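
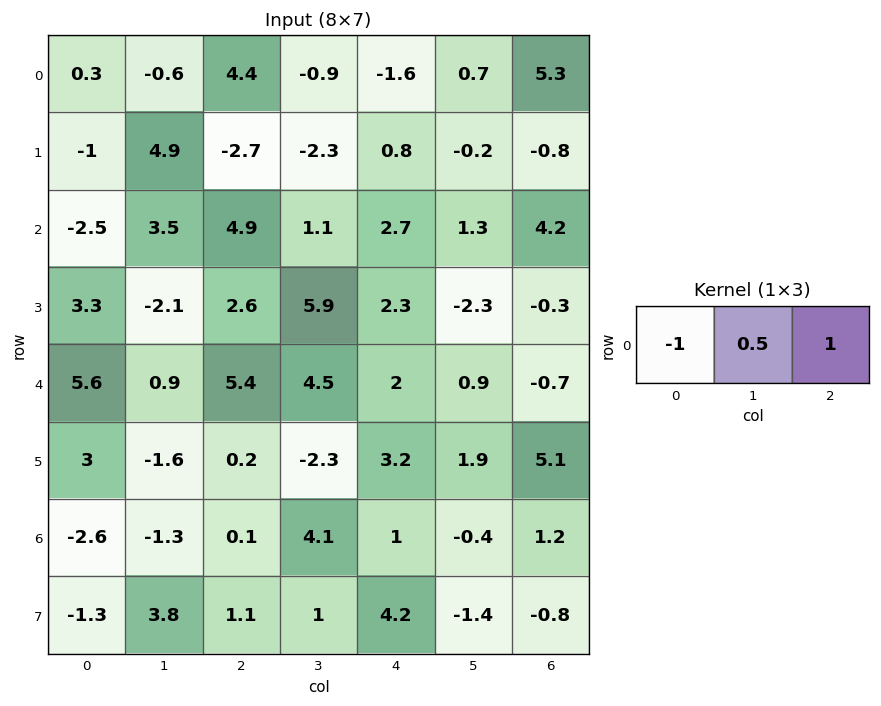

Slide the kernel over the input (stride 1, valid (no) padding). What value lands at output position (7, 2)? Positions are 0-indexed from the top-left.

3.6

The receptive field on the input at this output position is [1.1 1 4.2]. Elementwise product with the kernel and sum: 1.1·-1 + 1·0.5 + 4.2·1.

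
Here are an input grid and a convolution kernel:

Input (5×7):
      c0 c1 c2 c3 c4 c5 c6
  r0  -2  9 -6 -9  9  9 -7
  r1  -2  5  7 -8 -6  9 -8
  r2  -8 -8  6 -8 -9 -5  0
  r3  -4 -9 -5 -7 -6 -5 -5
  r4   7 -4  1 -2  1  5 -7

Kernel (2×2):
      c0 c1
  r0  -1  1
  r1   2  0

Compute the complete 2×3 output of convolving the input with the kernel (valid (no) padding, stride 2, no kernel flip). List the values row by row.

Output[0,0]: The receptive field on the input at this output position is [-2 9 / -2 5]. Elementwise product with the kernel and sum: -2·-1 + 9·1 + -2·2.

7 11 -12
-8 -24 -8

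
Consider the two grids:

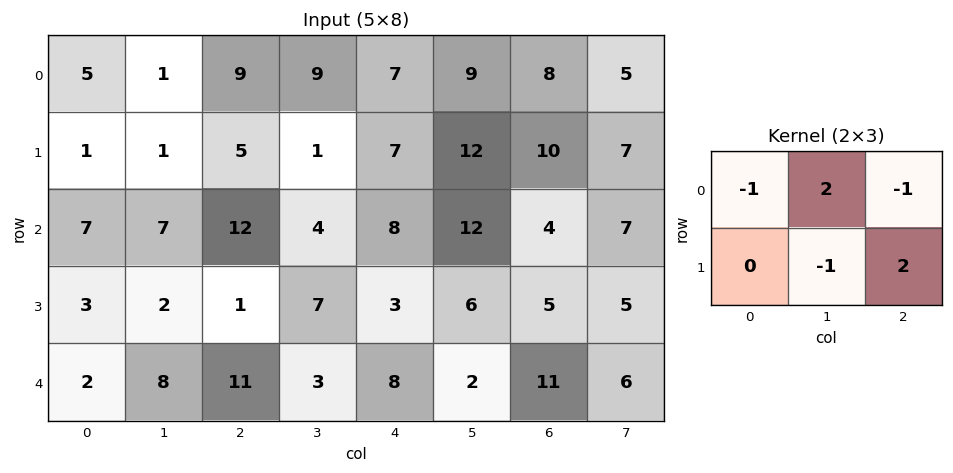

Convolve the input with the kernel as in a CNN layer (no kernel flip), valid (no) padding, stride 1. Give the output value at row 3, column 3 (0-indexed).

The receptive field on the input at this output position is [7 3 6 / 3 8 2]. Elementwise product with the kernel and sum: 7·-1 + 3·2 + 6·-1 + 8·-1 + 2·2.

-11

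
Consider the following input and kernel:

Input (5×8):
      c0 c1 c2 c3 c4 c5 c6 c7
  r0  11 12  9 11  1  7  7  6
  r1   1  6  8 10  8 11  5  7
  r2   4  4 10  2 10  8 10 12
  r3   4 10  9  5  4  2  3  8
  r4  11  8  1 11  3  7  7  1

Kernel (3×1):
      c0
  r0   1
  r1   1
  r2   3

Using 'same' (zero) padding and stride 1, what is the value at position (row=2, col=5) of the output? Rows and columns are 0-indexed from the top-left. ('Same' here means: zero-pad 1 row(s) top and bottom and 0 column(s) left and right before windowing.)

The receptive field on the zero-padded input at this output position is [11 / 8 / 2]. Elementwise product with the kernel and sum: 11·1 + 8·1 + 2·3.

25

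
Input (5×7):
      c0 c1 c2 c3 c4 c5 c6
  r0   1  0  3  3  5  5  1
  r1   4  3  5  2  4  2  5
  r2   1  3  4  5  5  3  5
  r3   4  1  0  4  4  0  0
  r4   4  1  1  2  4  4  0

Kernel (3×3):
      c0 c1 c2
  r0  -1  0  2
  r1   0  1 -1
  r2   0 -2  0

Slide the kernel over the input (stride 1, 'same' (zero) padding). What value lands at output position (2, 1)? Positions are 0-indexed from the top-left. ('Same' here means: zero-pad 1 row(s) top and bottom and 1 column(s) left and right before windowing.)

The receptive field on the zero-padded input at this output position is [4 3 5 / 1 3 4 / 4 1 0]. Elementwise product with the kernel and sum: 4·-1 + 5·2 + 3·1 + 4·-1 + 1·-2.

3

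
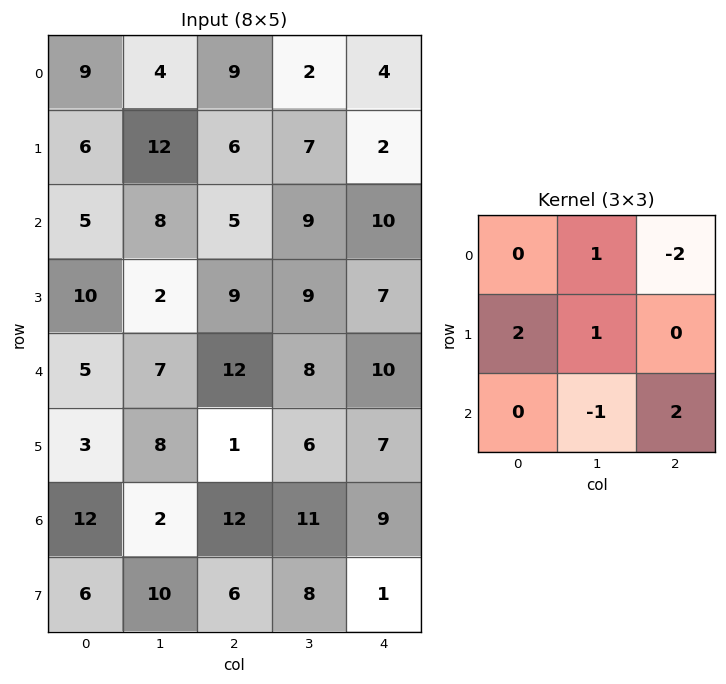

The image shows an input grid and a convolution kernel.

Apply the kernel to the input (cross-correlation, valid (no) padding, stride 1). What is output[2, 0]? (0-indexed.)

The receptive field on the input at this output position is [5 8 5 / 10 2 9 / 5 7 12]. Elementwise product with the kernel and sum: 8·1 + 5·-2 + 10·2 + 2·1 + 7·-1 + 12·2.

37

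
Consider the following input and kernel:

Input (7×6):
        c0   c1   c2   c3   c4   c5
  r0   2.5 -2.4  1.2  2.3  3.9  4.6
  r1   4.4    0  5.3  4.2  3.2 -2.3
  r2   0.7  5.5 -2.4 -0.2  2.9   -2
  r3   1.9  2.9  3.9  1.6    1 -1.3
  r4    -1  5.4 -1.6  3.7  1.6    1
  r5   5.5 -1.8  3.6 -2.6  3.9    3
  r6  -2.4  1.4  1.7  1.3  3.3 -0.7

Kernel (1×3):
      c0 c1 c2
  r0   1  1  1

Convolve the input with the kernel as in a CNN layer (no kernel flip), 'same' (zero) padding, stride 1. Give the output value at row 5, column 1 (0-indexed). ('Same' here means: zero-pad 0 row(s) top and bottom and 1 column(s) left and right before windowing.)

The receptive field on the zero-padded input at this output position is [5.5 -1.8 3.6]. Elementwise product with the kernel and sum: 5.5·1 + -1.8·1 + 3.6·1.

7.3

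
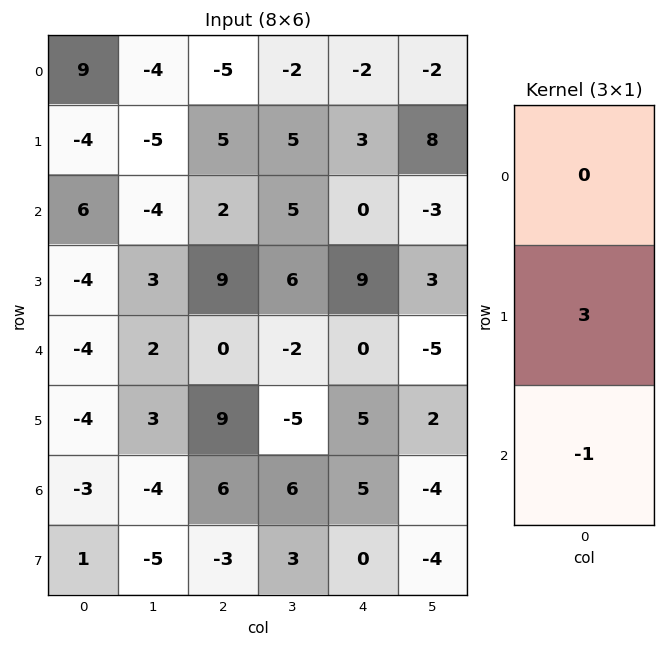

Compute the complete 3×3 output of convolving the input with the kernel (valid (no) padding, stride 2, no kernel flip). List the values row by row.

Output[0,0]: The receptive field on the input at this output position is [9 / -4 / 6]. Elementwise product with the kernel and sum: -4·3 + 6·-1.
Output[0,1]: The receptive field on the input at this output position is [-5 / 5 / 2]. Elementwise product with the kernel and sum: 5·3 + 2·-1.

-18 13 9
-8 27 27
-9 21 10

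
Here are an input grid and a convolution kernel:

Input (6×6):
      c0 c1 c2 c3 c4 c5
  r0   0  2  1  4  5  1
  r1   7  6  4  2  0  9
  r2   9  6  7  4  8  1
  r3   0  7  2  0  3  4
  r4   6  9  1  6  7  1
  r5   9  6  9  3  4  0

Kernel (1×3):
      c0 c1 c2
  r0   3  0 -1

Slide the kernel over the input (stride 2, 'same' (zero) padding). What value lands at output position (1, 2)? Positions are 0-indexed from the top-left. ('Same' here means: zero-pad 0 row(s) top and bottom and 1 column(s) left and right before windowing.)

The receptive field on the zero-padded input at this output position is [4 8 1]. Elementwise product with the kernel and sum: 4·3 + 1·-1.

11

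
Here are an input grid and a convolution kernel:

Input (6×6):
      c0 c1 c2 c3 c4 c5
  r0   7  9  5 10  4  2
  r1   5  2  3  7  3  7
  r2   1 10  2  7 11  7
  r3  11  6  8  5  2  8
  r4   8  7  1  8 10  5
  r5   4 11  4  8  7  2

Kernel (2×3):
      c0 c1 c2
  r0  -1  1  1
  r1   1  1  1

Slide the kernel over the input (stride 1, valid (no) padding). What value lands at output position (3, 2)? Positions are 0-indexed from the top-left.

The receptive field on the input at this output position is [8 5 2 / 1 8 10]. Elementwise product with the kernel and sum: 8·-1 + 5·1 + 2·1 + 1·1 + 8·1 + 10·1.

18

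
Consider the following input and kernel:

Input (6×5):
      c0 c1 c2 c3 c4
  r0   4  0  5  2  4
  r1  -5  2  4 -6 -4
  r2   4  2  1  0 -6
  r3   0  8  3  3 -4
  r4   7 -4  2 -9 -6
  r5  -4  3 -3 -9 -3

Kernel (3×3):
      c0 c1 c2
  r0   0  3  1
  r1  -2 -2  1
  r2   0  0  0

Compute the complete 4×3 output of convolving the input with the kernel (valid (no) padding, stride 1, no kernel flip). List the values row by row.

15 -1 10
-1 0 -30
-6 -16 -22
23 7 13

Output[0,0]: The receptive field on the input at this output position is [4 0 5 / -5 2 4 / 4 2 1]. Elementwise product with the kernel and sum: 0·3 + 5·1 + -5·-2 + 2·-2 + 4·1.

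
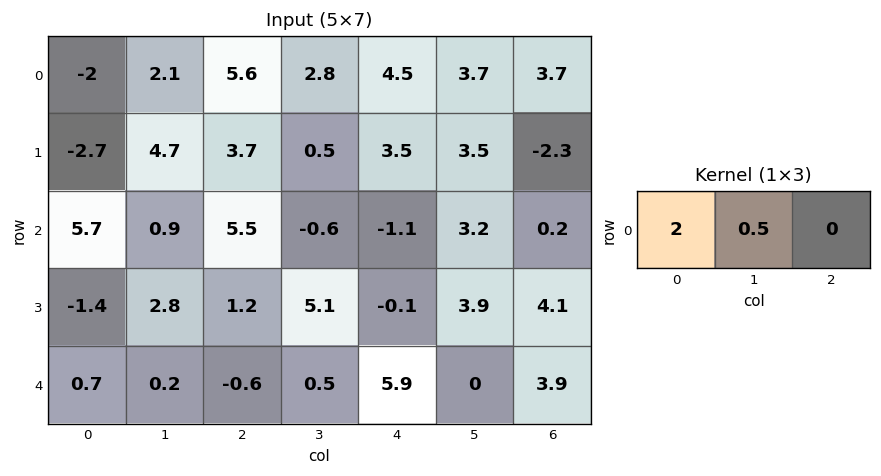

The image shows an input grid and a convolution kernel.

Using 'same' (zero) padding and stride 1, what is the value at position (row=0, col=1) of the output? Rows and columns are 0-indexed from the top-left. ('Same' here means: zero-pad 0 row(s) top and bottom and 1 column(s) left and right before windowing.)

The receptive field on the zero-padded input at this output position is [-2 2.1 5.6]. Elementwise product with the kernel and sum: -2·2 + 2.1·0.5.

-2.95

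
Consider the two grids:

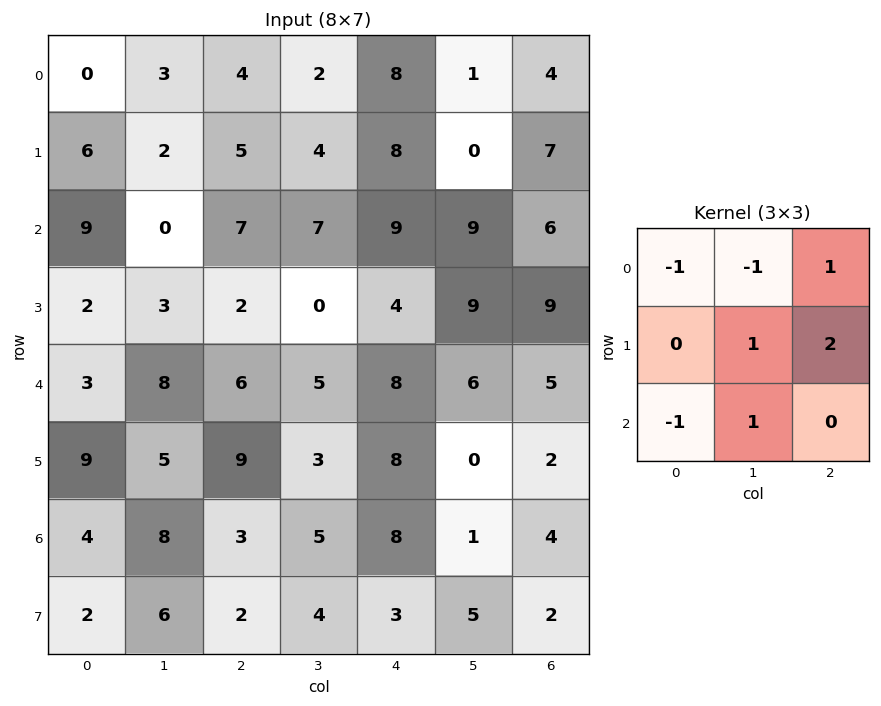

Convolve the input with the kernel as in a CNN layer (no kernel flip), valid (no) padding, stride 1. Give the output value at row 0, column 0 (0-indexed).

4

The receptive field on the input at this output position is [0 3 4 / 6 2 5 / 9 0 7]. Elementwise product with the kernel and sum: 0·-1 + 3·-1 + 4·1 + 2·1 + 5·2 + 9·-1 + 0·1.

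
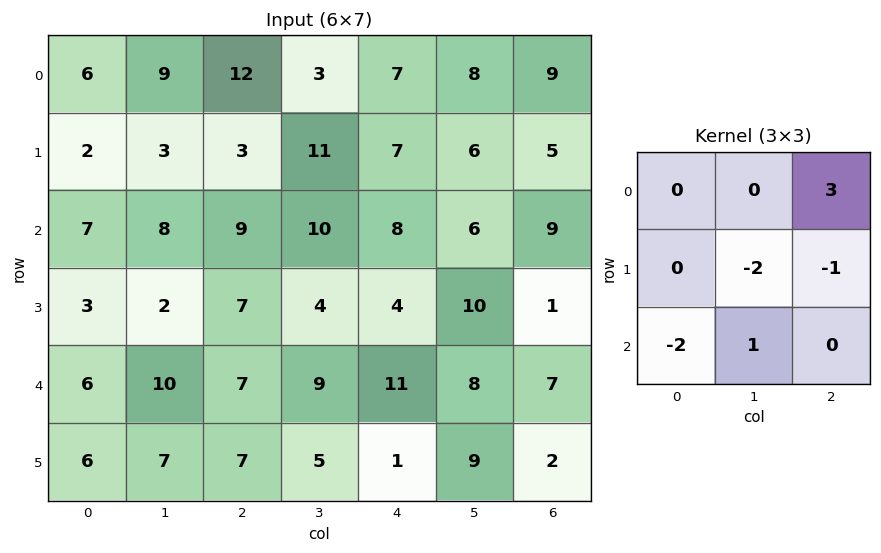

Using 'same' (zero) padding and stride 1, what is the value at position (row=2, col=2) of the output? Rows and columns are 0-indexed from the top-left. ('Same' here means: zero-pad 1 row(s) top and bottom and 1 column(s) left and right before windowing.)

The receptive field on the zero-padded input at this output position is [3 3 11 / 8 9 10 / 2 7 4]. Elementwise product with the kernel and sum: 11·3 + 9·-2 + 10·-1 + 2·-2 + 7·1.

8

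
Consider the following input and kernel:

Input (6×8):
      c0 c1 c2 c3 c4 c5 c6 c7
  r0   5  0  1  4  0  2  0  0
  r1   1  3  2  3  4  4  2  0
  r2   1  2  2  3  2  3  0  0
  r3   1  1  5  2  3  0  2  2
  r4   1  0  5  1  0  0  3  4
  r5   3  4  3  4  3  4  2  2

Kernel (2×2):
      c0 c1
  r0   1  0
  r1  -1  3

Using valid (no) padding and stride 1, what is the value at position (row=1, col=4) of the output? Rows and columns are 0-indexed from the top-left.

The receptive field on the input at this output position is [4 4 / 2 3]. Elementwise product with the kernel and sum: 4·1 + 2·-1 + 3·3.

11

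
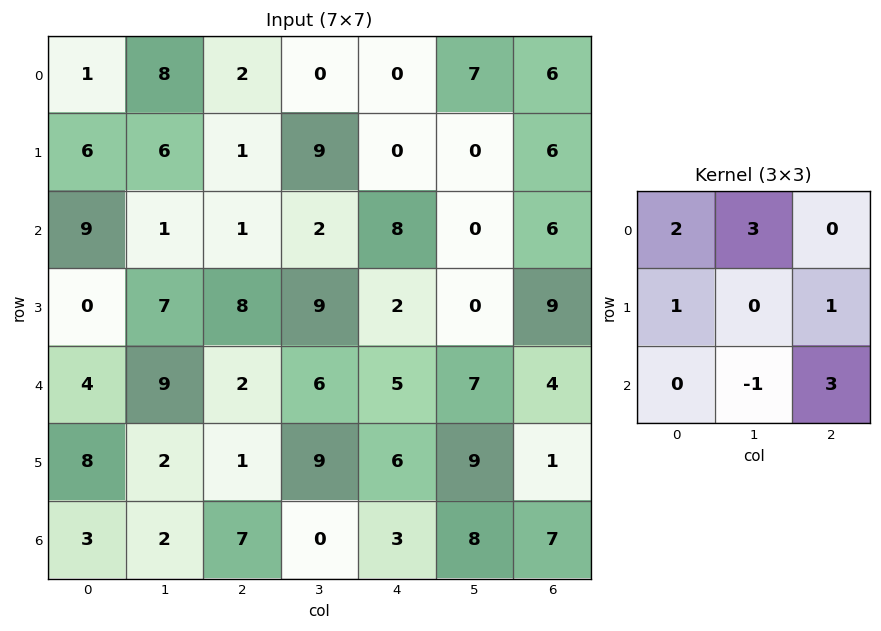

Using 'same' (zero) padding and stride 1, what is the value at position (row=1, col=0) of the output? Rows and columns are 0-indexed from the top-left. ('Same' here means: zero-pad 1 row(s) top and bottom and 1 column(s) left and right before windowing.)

3

The receptive field on the zero-padded input at this output position is [0 1 8 / 0 6 6 / 0 9 1]. Elementwise product with the kernel and sum: 0·2 + 1·3 + 0·1 + 6·1 + 9·-1 + 1·3.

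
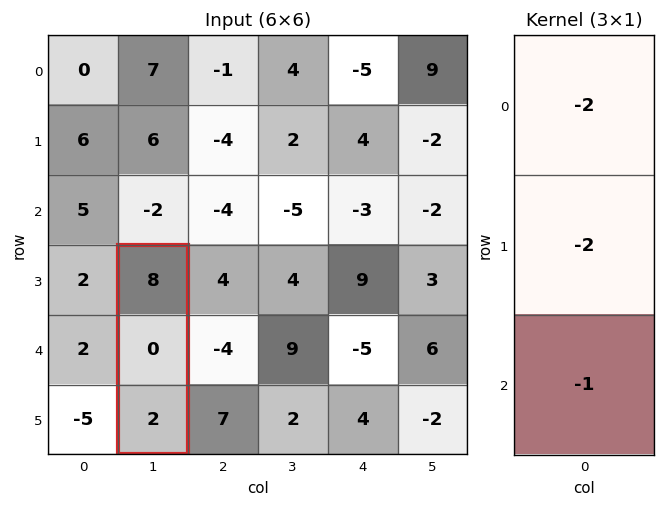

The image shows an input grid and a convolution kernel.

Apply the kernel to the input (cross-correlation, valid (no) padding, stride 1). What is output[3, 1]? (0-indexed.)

The receptive field on the input at this output position is [8 / 0 / 2]. Elementwise product with the kernel and sum: 8·-2 + 0·-2 + 2·-1.

-18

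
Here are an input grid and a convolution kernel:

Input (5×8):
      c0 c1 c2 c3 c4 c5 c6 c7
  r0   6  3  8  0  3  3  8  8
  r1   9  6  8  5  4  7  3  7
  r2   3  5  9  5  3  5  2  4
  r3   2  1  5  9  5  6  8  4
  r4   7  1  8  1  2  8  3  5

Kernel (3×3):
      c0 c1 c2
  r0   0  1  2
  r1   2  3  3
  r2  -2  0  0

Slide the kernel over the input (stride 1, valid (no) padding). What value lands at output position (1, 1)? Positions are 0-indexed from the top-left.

The receptive field on the input at this output position is [6 8 5 / 5 9 5 / 1 5 9]. Elementwise product with the kernel and sum: 8·1 + 5·2 + 5·2 + 9·3 + 5·3 + 1·-2.

68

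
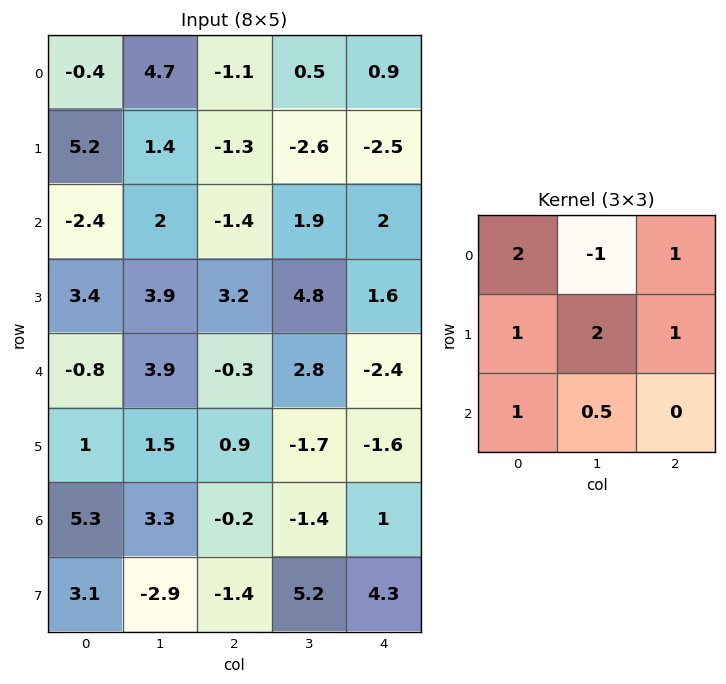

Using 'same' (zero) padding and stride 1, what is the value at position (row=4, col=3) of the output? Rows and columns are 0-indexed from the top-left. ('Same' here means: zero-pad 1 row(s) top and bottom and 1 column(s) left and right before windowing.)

6.15

The receptive field on the zero-padded input at this output position is [3.2 4.8 1.6 / -0.3 2.8 -2.4 / 0.9 -1.7 -1.6]. Elementwise product with the kernel and sum: 3.2·2 + 4.8·-1 + 1.6·1 + -0.3·1 + 2.8·2 + -2.4·1 + 0.9·1 + -1.7·0.5.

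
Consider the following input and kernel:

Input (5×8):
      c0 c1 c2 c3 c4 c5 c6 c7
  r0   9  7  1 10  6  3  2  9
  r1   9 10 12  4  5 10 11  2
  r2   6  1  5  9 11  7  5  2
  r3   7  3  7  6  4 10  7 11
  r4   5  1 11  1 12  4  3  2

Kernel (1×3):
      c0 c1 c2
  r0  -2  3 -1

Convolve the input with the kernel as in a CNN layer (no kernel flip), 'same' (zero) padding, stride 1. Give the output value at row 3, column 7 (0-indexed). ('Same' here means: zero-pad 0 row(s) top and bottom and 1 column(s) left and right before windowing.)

19

The receptive field on the zero-padded input at this output position is [7 11 0]. Elementwise product with the kernel and sum: 7·-2 + 11·3 + 0·-1.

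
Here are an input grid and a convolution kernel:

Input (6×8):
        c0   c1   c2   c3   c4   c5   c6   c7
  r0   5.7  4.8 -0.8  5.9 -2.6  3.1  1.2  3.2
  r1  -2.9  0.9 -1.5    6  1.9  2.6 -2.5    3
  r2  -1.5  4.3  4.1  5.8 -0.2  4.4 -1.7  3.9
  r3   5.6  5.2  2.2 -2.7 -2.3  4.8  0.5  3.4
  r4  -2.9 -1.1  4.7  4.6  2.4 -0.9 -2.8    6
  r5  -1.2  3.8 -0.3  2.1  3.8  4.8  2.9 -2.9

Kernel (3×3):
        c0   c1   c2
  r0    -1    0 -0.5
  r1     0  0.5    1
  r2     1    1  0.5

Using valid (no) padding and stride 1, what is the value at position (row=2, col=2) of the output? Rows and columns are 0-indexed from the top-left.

The receptive field on the input at this output position is [4.1 5.8 -0.2 / 2.2 -2.7 -2.3 / 4.7 4.6 2.4]. Elementwise product with the kernel and sum: 4.1·-1 + -0.2·-0.5 + -2.7·0.5 + -2.3·1 + 4.7·1 + 4.6·1 + 2.4·0.5.

2.85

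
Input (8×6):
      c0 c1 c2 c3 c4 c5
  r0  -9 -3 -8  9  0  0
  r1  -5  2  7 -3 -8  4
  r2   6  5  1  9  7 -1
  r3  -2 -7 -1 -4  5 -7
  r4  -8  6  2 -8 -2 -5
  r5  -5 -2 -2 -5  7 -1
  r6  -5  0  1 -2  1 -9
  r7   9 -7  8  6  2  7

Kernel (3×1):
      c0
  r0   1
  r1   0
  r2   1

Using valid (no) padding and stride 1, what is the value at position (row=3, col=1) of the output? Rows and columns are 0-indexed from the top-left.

The receptive field on the input at this output position is [-7 / 6 / -2]. Elementwise product with the kernel and sum: -7·1 + -2·1.

-9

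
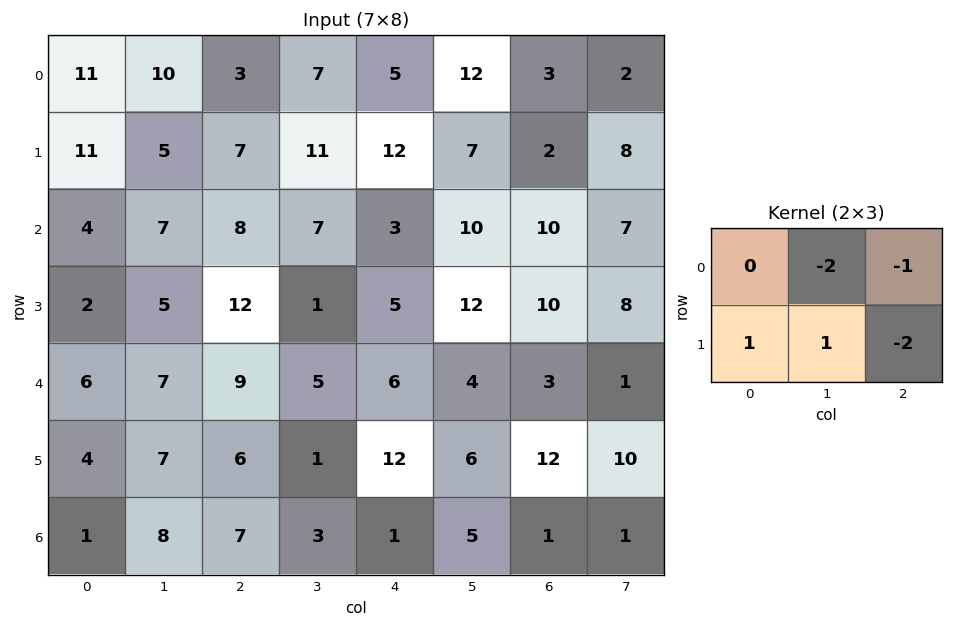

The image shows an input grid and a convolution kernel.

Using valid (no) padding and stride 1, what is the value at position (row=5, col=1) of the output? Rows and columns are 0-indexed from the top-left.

The receptive field on the input at this output position is [7 6 1 / 8 7 3]. Elementwise product with the kernel and sum: 6·-2 + 1·-1 + 8·1 + 7·1 + 3·-2.

-4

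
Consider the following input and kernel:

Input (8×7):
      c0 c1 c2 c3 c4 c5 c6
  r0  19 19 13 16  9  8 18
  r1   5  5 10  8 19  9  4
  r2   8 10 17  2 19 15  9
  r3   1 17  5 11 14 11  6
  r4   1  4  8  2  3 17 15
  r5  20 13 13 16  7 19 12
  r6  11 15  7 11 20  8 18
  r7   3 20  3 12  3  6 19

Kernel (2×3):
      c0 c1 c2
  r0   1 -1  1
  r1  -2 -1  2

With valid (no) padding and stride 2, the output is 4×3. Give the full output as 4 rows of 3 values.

18 16 -20
6 41 -14
-22 -19 -8
-17 4 56

Output[0,0]: The receptive field on the input at this output position is [19 19 13 / 5 5 10]. Elementwise product with the kernel and sum: 19·1 + 19·-1 + 13·1 + 5·-2 + 5·-1 + 10·2.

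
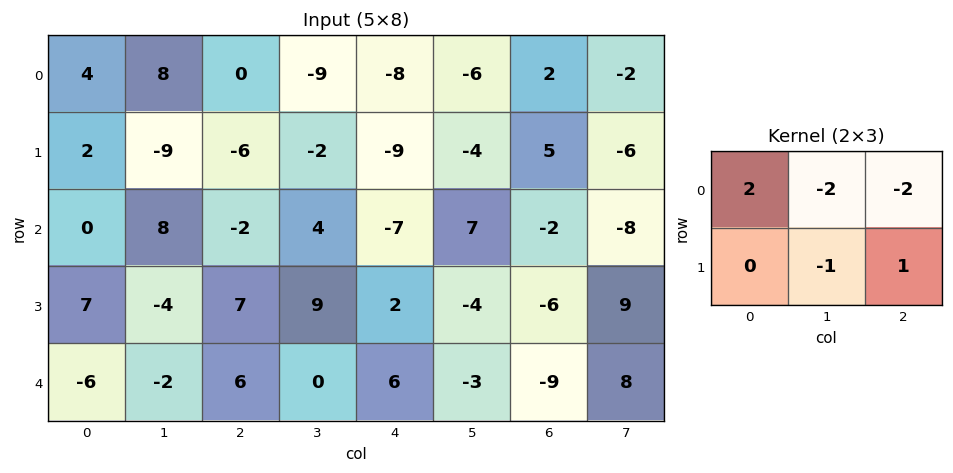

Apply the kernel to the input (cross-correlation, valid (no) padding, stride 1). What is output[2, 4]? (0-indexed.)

The receptive field on the input at this output position is [-7 7 -2 / 2 -4 -6]. Elementwise product with the kernel and sum: -7·2 + 7·-2 + -2·-2 + -4·-1 + -6·1.

-26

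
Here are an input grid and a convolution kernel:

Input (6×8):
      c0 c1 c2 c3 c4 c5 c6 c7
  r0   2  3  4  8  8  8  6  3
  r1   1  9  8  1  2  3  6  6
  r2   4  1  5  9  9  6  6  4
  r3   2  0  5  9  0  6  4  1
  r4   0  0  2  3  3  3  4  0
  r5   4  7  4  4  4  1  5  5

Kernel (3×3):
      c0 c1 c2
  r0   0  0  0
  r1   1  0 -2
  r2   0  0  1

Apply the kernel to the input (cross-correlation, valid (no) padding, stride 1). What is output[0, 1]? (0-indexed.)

16

The receptive field on the input at this output position is [3 4 8 / 9 8 1 / 1 5 9]. Elementwise product with the kernel and sum: 9·1 + 1·-2 + 9·1.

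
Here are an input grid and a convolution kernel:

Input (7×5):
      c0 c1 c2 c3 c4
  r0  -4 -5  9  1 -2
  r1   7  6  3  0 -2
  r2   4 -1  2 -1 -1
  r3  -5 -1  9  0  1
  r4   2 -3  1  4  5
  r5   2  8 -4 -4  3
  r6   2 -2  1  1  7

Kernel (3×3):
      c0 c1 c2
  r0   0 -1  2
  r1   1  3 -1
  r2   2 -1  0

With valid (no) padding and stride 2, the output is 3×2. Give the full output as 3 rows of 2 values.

54 5
-5 5
41 -12

Output[0,0]: The receptive field on the input at this output position is [-4 -5 9 / 7 6 3 / 4 -1 2]. Elementwise product with the kernel and sum: -5·-1 + 9·2 + 7·1 + 6·3 + 3·-1 + 4·2 + -1·-1.
Output[0,1]: The receptive field on the input at this output position is [9 1 -2 / 3 0 -2 / 2 -1 -1]. Elementwise product with the kernel and sum: 1·-1 + -2·2 + 3·1 + 0·3 + -2·-1 + 2·2 + -1·-1.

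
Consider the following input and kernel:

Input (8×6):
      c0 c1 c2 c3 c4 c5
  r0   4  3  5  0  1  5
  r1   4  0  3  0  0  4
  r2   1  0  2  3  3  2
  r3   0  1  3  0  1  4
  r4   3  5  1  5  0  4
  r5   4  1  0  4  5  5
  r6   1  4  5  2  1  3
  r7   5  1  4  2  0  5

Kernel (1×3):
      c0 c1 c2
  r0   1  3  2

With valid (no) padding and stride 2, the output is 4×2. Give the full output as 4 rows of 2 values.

Output[0,0]: The receptive field on the input at this output position is [4 3 5]. Elementwise product with the kernel and sum: 4·1 + 3·3 + 5·2.

23 7
5 17
20 16
23 13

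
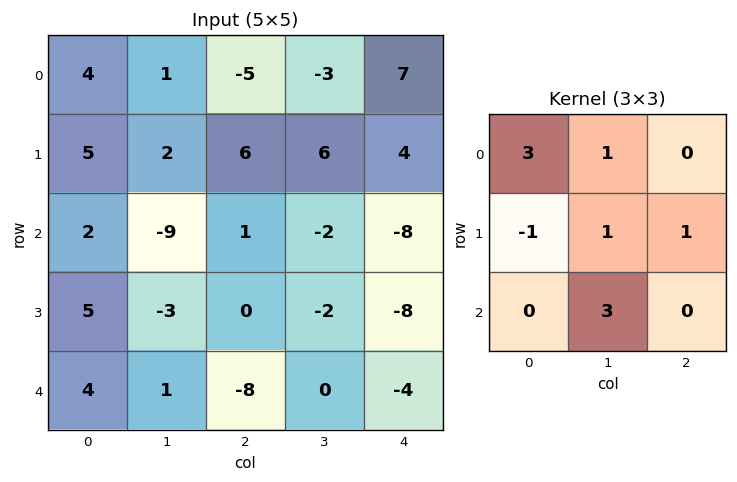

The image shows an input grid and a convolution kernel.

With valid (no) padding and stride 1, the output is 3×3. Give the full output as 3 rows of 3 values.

-11 11 -20
-2 20 7
-8 -49 -9

Output[0,0]: The receptive field on the input at this output position is [4 1 -5 / 5 2 6 / 2 -9 1]. Elementwise product with the kernel and sum: 4·3 + 1·1 + 5·-1 + 2·1 + 6·1 + -9·3.
Output[0,1]: The receptive field on the input at this output position is [1 -5 -3 / 2 6 6 / -9 1 -2]. Elementwise product with the kernel and sum: 1·3 + -5·1 + 2·-1 + 6·1 + 6·1 + 1·3.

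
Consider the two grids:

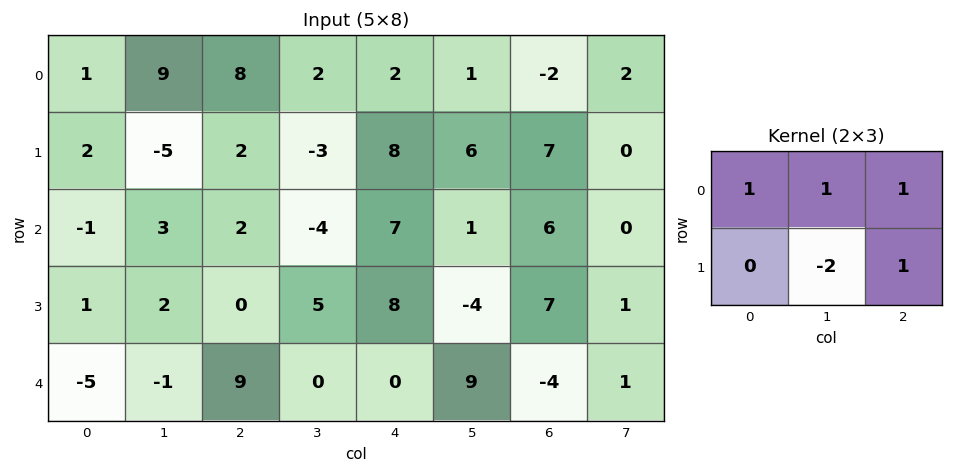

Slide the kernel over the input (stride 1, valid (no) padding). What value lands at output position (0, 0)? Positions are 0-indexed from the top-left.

30

The receptive field on the input at this output position is [1 9 8 / 2 -5 2]. Elementwise product with the kernel and sum: 1·1 + 9·1 + 8·1 + -5·-2 + 2·1.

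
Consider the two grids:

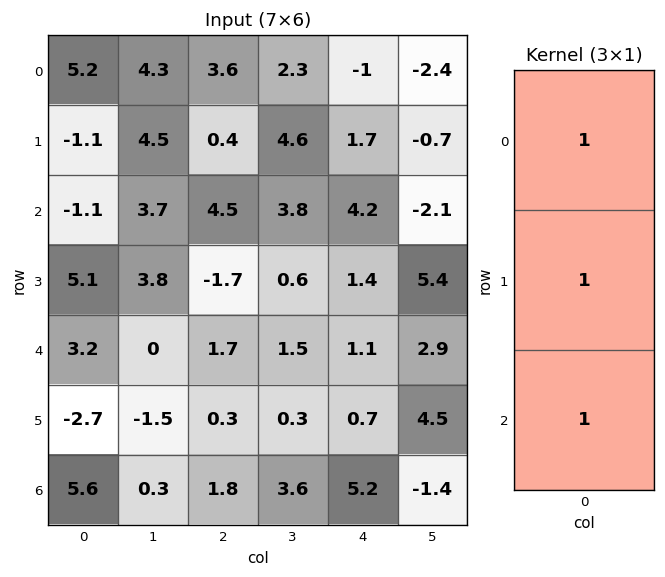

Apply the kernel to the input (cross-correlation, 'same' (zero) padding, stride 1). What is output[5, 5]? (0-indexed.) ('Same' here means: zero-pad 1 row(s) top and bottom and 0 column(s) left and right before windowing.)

6

The receptive field on the zero-padded input at this output position is [2.9 / 4.5 / -1.4]. Elementwise product with the kernel and sum: 2.9·1 + 4.5·1 + -1.4·1.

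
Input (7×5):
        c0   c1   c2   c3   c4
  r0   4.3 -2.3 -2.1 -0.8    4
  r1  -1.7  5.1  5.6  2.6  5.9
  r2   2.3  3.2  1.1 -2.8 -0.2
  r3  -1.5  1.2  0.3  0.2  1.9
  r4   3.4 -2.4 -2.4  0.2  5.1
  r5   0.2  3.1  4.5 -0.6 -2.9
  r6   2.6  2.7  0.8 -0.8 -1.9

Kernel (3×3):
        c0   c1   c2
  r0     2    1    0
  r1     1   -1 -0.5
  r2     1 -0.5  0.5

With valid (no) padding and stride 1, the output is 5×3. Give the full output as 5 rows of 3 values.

-2.05 -7.25 -2.55
-1.7 20.45 18.95
8.35 7.2 -1.4
6.1 3.15 -1
0.9 -6.4 2.2

Output[0,0]: The receptive field on the input at this output position is [4.3 -2.3 -2.1 / -1.7 5.1 5.6 / 2.3 3.2 1.1]. Elementwise product with the kernel and sum: 4.3·2 + -2.3·1 + -1.7·1 + 5.1·-1 + 5.6·-0.5 + 2.3·1 + 3.2·-0.5 + 1.1·0.5.
Output[0,1]: The receptive field on the input at this output position is [-2.3 -2.1 -0.8 / 5.1 5.6 2.6 / 3.2 1.1 -2.8]. Elementwise product with the kernel and sum: -2.3·2 + -2.1·1 + 5.1·1 + 5.6·-1 + 2.6·-0.5 + 3.2·1 + 1.1·-0.5 + -2.8·0.5.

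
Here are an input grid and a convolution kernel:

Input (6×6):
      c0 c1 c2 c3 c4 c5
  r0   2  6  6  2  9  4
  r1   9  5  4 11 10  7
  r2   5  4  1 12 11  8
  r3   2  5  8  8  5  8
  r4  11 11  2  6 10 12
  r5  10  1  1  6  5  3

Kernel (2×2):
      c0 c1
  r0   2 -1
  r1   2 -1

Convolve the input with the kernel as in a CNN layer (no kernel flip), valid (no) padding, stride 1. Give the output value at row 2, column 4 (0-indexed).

The receptive field on the input at this output position is [11 8 / 5 8]. Elementwise product with the kernel and sum: 11·2 + 8·-1 + 5·2 + 8·-1.

16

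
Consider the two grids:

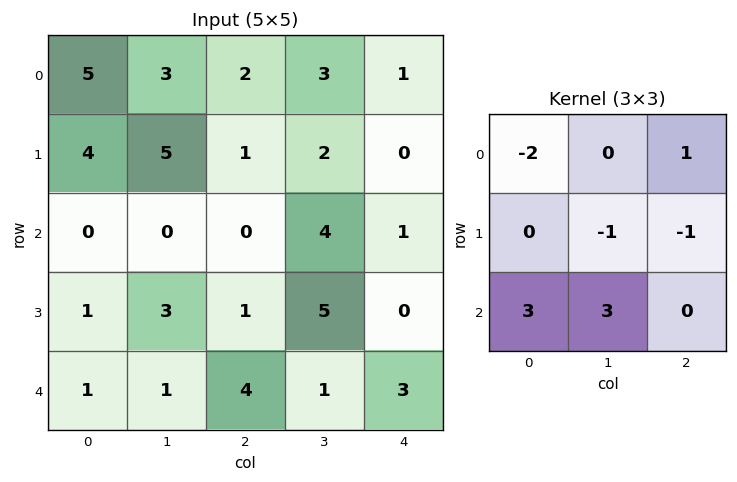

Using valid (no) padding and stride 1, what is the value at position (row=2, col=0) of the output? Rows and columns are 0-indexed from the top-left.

2

The receptive field on the input at this output position is [0 0 0 / 1 3 1 / 1 1 4]. Elementwise product with the kernel and sum: 0·-2 + 0·1 + 3·-1 + 1·-1 + 1·3 + 1·3.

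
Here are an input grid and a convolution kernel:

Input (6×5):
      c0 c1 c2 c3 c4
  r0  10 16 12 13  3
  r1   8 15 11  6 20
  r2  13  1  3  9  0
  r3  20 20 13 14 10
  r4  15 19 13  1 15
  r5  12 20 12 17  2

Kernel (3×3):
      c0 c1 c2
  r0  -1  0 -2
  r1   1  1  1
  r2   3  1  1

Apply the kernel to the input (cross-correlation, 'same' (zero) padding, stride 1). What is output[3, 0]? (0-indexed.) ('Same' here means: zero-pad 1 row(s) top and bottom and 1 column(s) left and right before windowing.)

The receptive field on the zero-padded input at this output position is [0 13 1 / 0 20 20 / 0 15 19]. Elementwise product with the kernel and sum: 0·-1 + 1·-2 + 0·1 + 20·1 + 20·1 + 0·3 + 15·1 + 19·1.

72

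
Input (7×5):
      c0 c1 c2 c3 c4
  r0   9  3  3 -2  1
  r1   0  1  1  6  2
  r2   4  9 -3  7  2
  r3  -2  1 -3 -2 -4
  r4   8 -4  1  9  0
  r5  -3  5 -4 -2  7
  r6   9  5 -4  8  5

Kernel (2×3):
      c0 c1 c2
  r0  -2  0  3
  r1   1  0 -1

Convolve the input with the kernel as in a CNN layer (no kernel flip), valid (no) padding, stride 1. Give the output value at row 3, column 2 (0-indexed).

The receptive field on the input at this output position is [-3 -2 -4 / 1 9 0]. Elementwise product with the kernel and sum: -3·-2 + -4·3 + 1·1 + 0·-1.

-5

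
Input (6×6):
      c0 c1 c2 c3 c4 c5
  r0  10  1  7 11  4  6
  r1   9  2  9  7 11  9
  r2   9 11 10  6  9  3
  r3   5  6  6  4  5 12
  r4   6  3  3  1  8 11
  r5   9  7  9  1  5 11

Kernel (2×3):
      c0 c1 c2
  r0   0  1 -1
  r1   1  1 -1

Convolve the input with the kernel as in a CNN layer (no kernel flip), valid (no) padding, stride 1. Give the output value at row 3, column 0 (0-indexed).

6

The receptive field on the input at this output position is [5 6 6 / 6 3 3]. Elementwise product with the kernel and sum: 6·1 + 6·-1 + 6·1 + 3·1 + 3·-1.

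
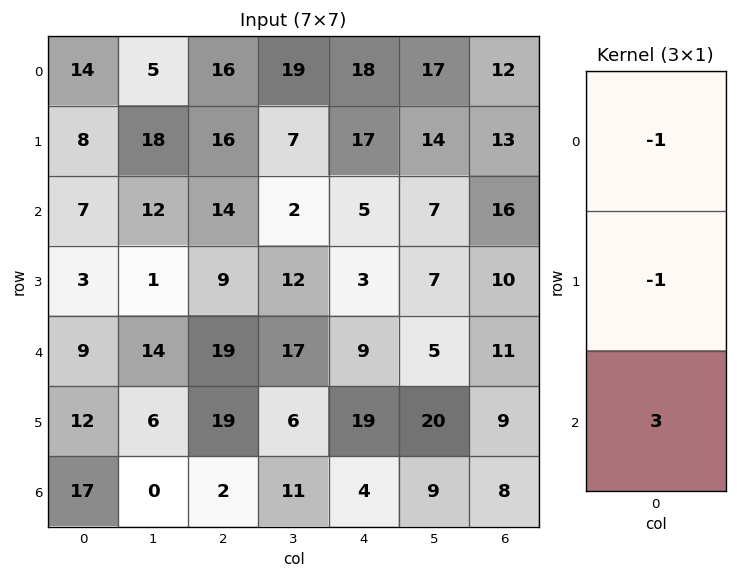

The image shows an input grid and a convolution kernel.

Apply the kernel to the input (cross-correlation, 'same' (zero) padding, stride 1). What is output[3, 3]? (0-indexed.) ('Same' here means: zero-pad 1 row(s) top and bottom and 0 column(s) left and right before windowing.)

The receptive field on the zero-padded input at this output position is [2 / 12 / 17]. Elementwise product with the kernel and sum: 2·-1 + 12·-1 + 17·3.

37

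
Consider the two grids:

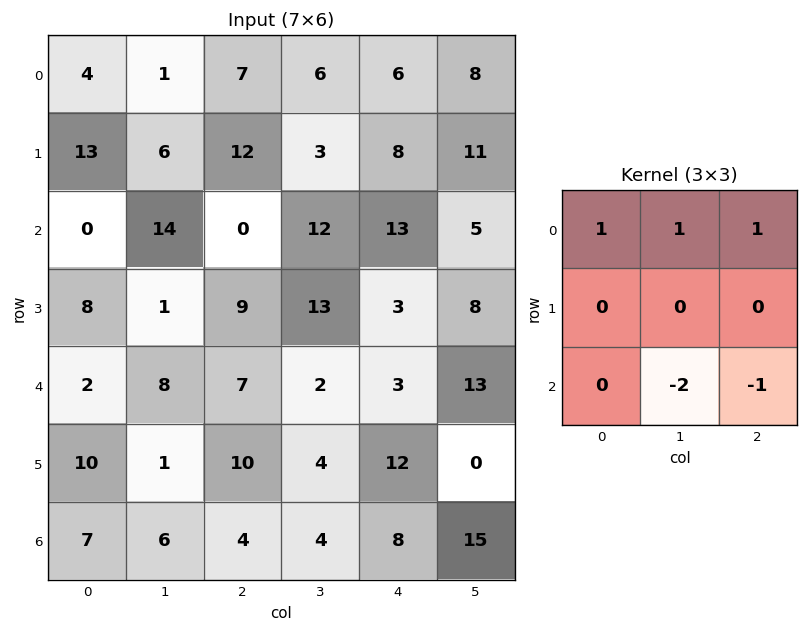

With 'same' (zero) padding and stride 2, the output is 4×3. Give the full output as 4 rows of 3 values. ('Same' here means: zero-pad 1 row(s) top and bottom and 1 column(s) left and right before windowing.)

Output[0,0]: The receptive field on the zero-padded input at this output position is [0 0 0 / 0 4 1 / 0 13 6]. Elementwise product with the kernel and sum: 0·1 + 0·1 + 0·1 + 13·-2 + 6·-1.

-32 -27 -27
2 -10 8
-12 -1 0
11 15 16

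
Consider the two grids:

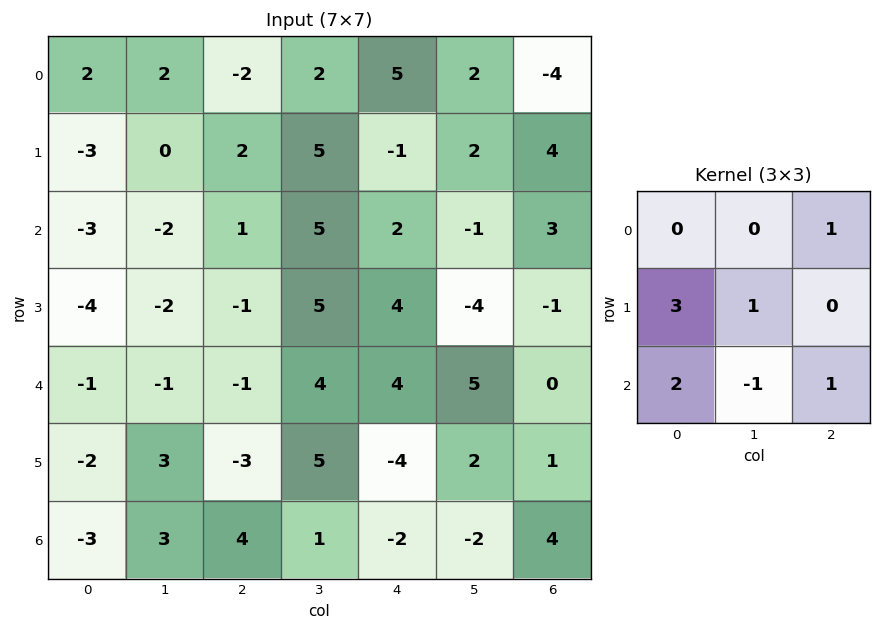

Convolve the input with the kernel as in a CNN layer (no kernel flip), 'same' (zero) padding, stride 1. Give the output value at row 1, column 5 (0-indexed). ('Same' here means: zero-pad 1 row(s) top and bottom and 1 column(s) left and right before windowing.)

3

The receptive field on the zero-padded input at this output position is [5 2 -4 / -1 2 4 / 2 -1 3]. Elementwise product with the kernel and sum: -4·1 + -1·3 + 2·1 + 2·2 + -1·-1 + 3·1.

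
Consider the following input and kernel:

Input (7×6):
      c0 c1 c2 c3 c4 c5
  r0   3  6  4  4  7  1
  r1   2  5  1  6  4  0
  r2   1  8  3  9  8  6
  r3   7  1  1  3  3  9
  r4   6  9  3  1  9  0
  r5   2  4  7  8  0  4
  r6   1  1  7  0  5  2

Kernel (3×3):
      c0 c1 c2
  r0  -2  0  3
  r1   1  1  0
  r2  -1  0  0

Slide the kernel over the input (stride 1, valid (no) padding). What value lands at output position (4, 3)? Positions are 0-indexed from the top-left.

The receptive field on the input at this output position is [1 9 0 / 8 0 4 / 0 5 2]. Elementwise product with the kernel and sum: 1·-2 + 0·3 + 8·1 + 0·1 + 0·-1.

6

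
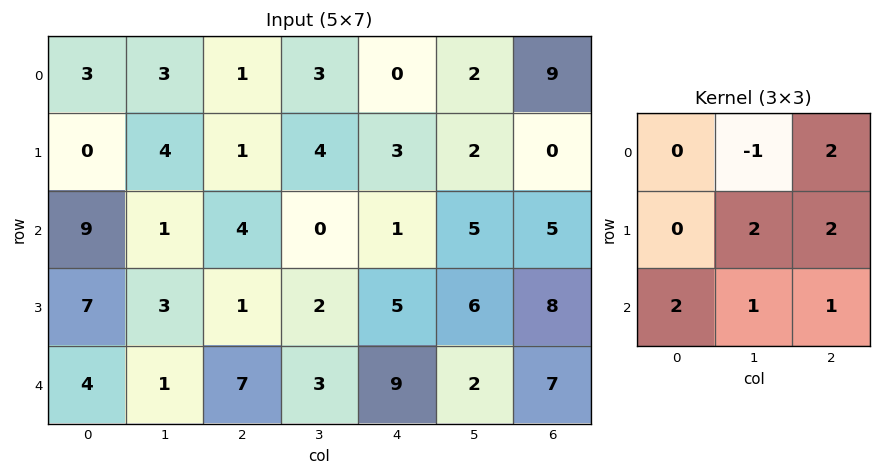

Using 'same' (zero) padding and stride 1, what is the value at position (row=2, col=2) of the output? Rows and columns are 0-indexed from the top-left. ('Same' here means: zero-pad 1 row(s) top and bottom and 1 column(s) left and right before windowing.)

24

The receptive field on the zero-padded input at this output position is [4 1 4 / 1 4 0 / 3 1 2]. Elementwise product with the kernel and sum: 1·-1 + 4·2 + 4·2 + 0·2 + 3·2 + 1·1 + 2·1.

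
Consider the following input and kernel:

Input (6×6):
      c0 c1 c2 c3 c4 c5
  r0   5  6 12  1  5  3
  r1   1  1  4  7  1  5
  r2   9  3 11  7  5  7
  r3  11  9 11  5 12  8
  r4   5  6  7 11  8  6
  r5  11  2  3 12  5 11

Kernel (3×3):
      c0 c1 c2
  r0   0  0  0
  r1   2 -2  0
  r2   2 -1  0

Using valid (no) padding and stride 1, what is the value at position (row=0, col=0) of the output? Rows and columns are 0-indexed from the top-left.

15

The receptive field on the input at this output position is [5 6 12 / 1 1 4 / 9 3 11]. Elementwise product with the kernel and sum: 1·2 + 1·-2 + 9·2 + 3·-1.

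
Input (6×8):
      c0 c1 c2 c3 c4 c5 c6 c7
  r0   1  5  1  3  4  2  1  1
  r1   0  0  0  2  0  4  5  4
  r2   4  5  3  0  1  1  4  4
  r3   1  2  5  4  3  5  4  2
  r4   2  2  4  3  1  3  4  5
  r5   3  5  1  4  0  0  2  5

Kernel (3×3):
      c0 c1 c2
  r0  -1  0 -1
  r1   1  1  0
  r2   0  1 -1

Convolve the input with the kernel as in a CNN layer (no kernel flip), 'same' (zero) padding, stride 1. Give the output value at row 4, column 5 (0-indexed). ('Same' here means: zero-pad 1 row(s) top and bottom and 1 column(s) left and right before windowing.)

The receptive field on the zero-padded input at this output position is [3 5 4 / 1 3 4 / 0 0 2]. Elementwise product with the kernel and sum: 3·-1 + 4·-1 + 1·1 + 3·1 + 0·1 + 2·-1.

-5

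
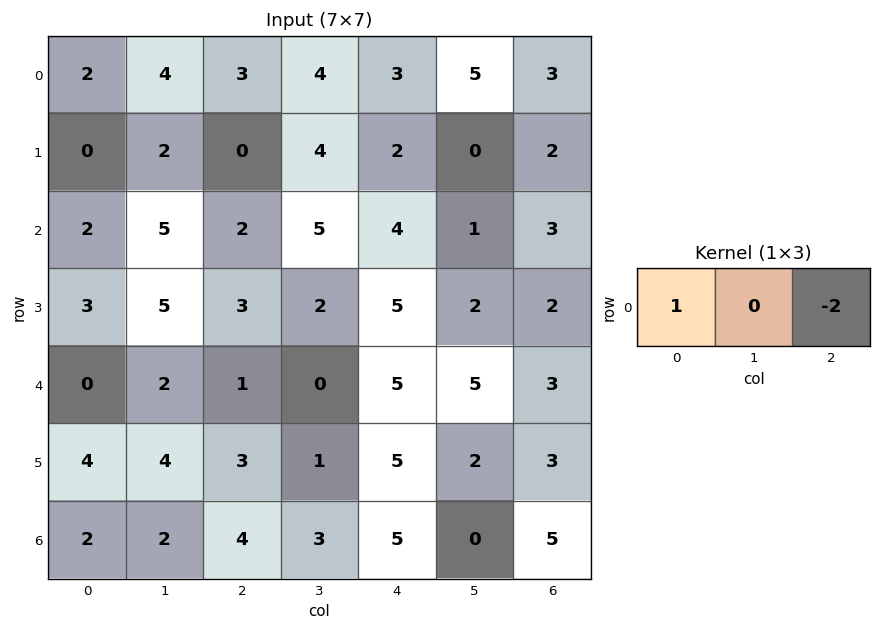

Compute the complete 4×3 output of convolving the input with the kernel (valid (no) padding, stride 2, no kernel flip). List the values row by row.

Output[0,0]: The receptive field on the input at this output position is [2 4 3]. Elementwise product with the kernel and sum: 2·1 + 3·-2.
Output[0,1]: The receptive field on the input at this output position is [3 4 3]. Elementwise product with the kernel and sum: 3·1 + 3·-2.

-4 -3 -3
-2 -6 -2
-2 -9 -1
-6 -6 -5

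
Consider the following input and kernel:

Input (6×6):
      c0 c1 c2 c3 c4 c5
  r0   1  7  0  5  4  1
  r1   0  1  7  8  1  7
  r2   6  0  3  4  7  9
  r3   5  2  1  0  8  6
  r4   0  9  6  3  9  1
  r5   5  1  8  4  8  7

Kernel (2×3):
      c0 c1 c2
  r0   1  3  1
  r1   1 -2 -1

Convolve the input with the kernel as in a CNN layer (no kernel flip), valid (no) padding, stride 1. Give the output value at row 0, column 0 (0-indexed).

The receptive field on the input at this output position is [1 7 0 / 0 1 7]. Elementwise product with the kernel and sum: 1·1 + 7·3 + 0·1 + 0·1 + 1·-2 + 7·-1.

13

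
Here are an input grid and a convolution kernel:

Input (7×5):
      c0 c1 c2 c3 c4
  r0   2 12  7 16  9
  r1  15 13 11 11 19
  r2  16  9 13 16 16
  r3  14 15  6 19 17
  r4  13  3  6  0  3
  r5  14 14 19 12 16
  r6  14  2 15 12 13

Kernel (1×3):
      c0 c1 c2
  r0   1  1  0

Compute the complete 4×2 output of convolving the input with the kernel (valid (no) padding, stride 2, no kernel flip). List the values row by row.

Output[0,0]: The receptive field on the input at this output position is [2 12 7]. Elementwise product with the kernel and sum: 2·1 + 12·1.
Output[0,1]: The receptive field on the input at this output position is [7 16 9]. Elementwise product with the kernel and sum: 7·1 + 16·1.

14 23
25 29
16 6
16 27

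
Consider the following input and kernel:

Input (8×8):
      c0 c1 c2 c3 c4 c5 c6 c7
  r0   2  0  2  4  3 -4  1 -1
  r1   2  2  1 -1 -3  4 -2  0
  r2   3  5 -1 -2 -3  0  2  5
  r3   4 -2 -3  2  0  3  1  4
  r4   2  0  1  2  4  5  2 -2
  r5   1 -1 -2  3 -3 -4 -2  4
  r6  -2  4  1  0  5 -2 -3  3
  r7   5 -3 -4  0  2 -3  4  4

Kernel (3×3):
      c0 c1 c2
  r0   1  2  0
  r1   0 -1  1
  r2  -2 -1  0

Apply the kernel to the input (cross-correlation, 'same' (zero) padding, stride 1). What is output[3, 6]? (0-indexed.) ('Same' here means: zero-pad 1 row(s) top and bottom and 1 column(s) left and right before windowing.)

-5

The receptive field on the zero-padded input at this output position is [0 2 5 / 3 1 4 / 5 2 -2]. Elementwise product with the kernel and sum: 0·1 + 2·2 + 1·-1 + 4·1 + 5·-2 + 2·-1.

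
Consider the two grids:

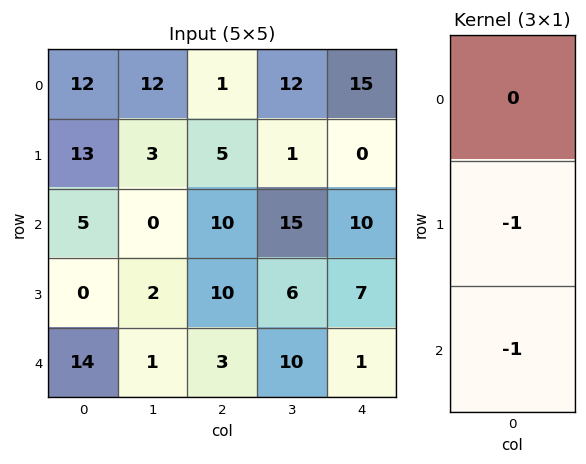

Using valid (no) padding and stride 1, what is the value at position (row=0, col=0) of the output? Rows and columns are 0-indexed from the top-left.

The receptive field on the input at this output position is [12 / 13 / 5]. Elementwise product with the kernel and sum: 13·-1 + 5·-1.

-18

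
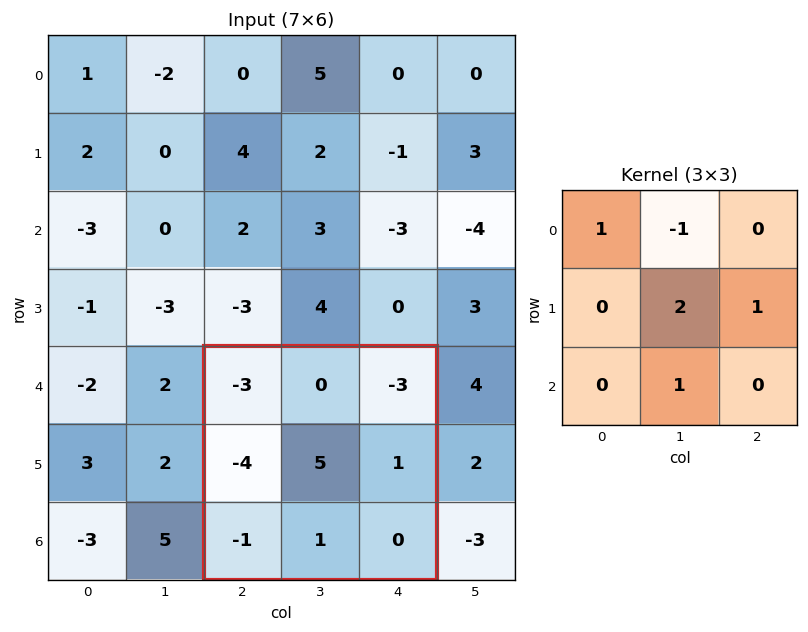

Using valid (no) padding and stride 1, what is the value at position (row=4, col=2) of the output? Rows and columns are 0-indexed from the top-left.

The receptive field on the input at this output position is [-3 0 -3 / -4 5 1 / -1 1 0]. Elementwise product with the kernel and sum: -3·1 + 0·-1 + 5·2 + 1·1 + 1·1.

9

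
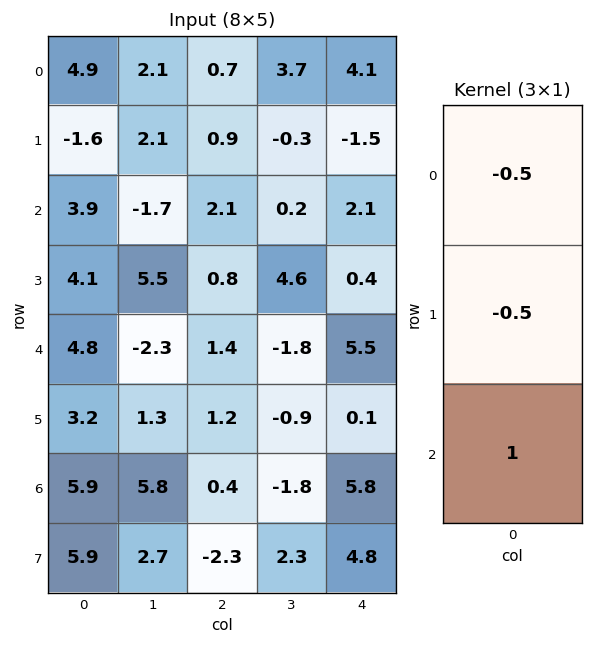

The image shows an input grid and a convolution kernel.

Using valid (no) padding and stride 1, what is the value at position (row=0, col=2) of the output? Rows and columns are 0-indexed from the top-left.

The receptive field on the input at this output position is [0.7 / 0.9 / 2.1]. Elementwise product with the kernel and sum: 0.7·-0.5 + 0.9·-0.5 + 2.1·1.

1.3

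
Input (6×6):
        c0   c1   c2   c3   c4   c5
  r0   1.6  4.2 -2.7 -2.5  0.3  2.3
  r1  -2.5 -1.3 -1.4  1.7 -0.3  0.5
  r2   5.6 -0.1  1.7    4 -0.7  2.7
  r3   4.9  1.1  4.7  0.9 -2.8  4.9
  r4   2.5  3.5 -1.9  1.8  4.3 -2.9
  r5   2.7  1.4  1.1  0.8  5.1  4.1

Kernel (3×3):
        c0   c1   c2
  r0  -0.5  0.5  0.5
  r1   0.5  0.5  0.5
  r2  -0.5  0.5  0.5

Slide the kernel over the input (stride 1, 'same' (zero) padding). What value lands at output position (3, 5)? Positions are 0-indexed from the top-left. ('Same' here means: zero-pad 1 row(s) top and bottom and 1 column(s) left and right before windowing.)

-0.85

The receptive field on the zero-padded input at this output position is [-0.7 2.7 0 / -2.8 4.9 0 / 4.3 -2.9 0]. Elementwise product with the kernel and sum: -0.7·-0.5 + 2.7·0.5 + 0·0.5 + -2.8·0.5 + 4.9·0.5 + 0·0.5 + 4.3·-0.5 + -2.9·0.5 + 0·0.5.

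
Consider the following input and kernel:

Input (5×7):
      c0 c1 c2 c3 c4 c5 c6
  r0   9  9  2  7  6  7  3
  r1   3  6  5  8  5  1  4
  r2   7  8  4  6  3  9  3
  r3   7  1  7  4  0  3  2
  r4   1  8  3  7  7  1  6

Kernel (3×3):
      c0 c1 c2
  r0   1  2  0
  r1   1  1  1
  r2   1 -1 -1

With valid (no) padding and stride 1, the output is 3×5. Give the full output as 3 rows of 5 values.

36 30 29 27 21
33 24 37 37 17
28 26 16 18 26

Output[0,0]: The receptive field on the input at this output position is [9 9 2 / 3 6 5 / 7 8 4]. Elementwise product with the kernel and sum: 9·1 + 9·2 + 3·1 + 6·1 + 5·1 + 7·1 + 8·-1 + 4·-1.
Output[0,1]: The receptive field on the input at this output position is [9 2 7 / 6 5 8 / 8 4 6]. Elementwise product with the kernel and sum: 9·1 + 2·2 + 6·1 + 5·1 + 8·1 + 8·1 + 4·-1 + 6·-1.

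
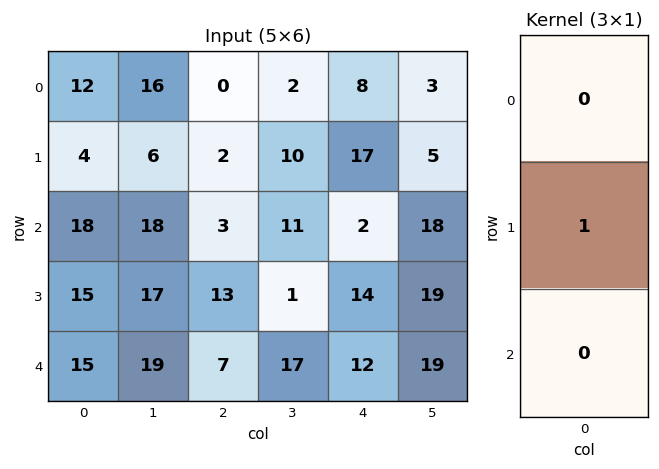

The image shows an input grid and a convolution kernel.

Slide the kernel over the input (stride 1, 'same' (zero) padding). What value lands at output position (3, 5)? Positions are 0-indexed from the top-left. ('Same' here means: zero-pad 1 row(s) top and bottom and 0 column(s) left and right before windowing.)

The receptive field on the zero-padded input at this output position is [18 / 19 / 19]. Elementwise product with the kernel and sum: 19·1.

19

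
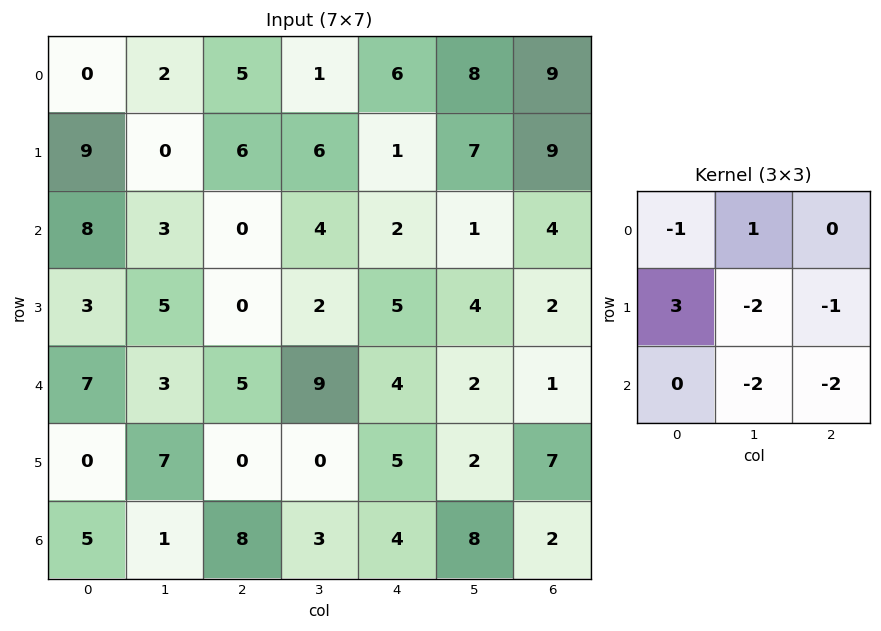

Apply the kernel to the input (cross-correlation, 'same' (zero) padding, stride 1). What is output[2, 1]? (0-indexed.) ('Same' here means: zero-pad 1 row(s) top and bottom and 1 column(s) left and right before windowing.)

-1

The receptive field on the zero-padded input at this output position is [9 0 6 / 8 3 0 / 3 5 0]. Elementwise product with the kernel and sum: 9·-1 + 0·1 + 8·3 + 3·-2 + 0·-1 + 5·-2 + 0·-2.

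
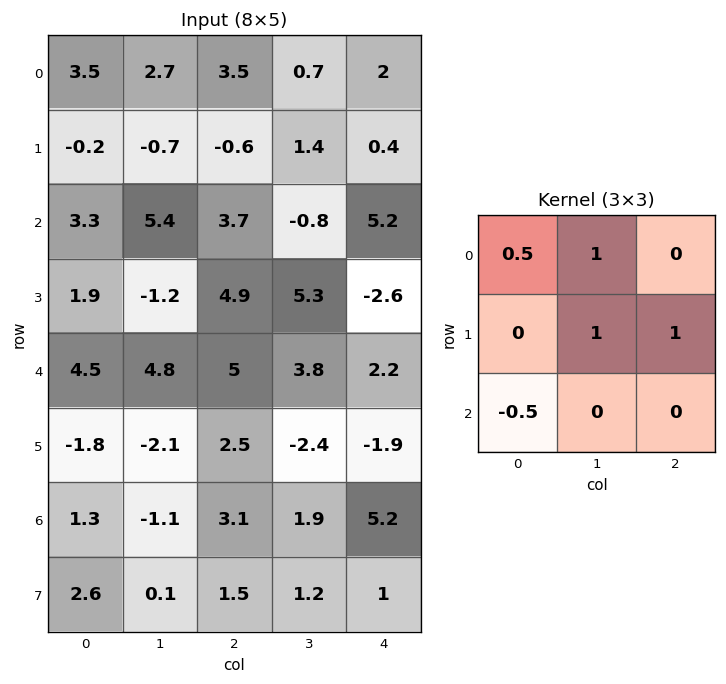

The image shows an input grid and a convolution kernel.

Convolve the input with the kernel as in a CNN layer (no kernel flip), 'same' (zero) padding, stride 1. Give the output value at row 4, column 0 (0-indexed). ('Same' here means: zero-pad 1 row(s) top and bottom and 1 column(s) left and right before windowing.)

The receptive field on the zero-padded input at this output position is [0 1.9 -1.2 / 0 4.5 4.8 / 0 -1.8 -2.1]. Elementwise product with the kernel and sum: 0·0.5 + 1.9·1 + 4.5·1 + 4.8·1 + 0·-0.5.

11.2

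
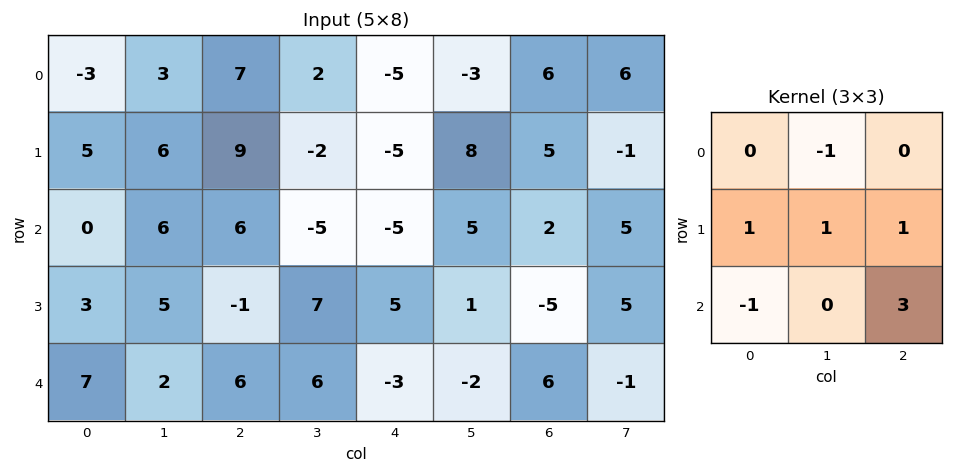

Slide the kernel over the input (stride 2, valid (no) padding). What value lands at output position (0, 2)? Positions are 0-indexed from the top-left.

The receptive field on the input at this output position is [-5 -3 6 / -5 8 5 / -5 5 2]. Elementwise product with the kernel and sum: -3·-1 + -5·1 + 8·1 + 5·1 + -5·-1 + 2·3.

22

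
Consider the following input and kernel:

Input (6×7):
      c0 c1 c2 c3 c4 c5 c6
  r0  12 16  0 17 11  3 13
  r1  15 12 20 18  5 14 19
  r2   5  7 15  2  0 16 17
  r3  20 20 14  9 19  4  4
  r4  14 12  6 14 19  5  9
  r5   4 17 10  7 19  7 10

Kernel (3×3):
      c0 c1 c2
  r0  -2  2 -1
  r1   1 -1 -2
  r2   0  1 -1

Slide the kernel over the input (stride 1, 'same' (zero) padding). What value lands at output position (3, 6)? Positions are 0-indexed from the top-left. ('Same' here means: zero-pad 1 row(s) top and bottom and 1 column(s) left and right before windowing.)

The receptive field on the zero-padded input at this output position is [16 17 0 / 4 4 0 / 5 9 0]. Elementwise product with the kernel and sum: 16·-2 + 17·2 + 0·-1 + 4·1 + 4·-1 + 0·-2 + 9·1 + 0·-1.

11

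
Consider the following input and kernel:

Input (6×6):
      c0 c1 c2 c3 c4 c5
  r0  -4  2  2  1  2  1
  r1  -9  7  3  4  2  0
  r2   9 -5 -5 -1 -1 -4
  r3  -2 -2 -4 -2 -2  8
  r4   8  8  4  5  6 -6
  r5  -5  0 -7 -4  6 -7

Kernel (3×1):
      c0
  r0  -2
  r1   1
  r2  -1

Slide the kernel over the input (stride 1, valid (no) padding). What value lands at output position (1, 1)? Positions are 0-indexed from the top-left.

The receptive field on the input at this output position is [7 / -5 / -2]. Elementwise product with the kernel and sum: 7·-2 + -5·1 + -2·-1.

-17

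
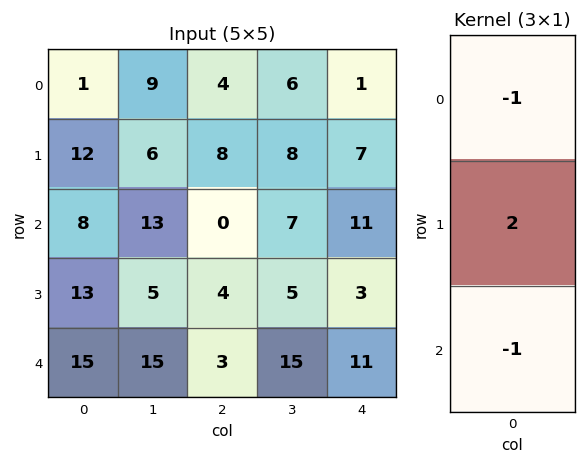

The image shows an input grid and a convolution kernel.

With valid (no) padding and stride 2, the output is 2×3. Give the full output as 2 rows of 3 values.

15 12 2
3 5 -16

Output[0,0]: The receptive field on the input at this output position is [1 / 12 / 8]. Elementwise product with the kernel and sum: 1·-1 + 12·2 + 8·-1.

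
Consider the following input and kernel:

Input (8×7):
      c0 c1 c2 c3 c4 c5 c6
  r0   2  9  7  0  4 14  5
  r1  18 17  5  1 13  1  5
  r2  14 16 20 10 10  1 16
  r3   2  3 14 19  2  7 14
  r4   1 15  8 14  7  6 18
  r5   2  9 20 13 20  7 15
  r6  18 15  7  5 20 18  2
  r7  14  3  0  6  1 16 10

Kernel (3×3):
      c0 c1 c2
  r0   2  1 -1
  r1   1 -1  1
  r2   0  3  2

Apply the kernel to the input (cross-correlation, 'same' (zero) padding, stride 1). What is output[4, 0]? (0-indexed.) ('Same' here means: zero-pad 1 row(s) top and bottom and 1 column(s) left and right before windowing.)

37

The receptive field on the zero-padded input at this output position is [0 2 3 / 0 1 15 / 0 2 9]. Elementwise product with the kernel and sum: 0·2 + 2·1 + 3·-1 + 0·1 + 1·-1 + 15·1 + 2·3 + 9·2.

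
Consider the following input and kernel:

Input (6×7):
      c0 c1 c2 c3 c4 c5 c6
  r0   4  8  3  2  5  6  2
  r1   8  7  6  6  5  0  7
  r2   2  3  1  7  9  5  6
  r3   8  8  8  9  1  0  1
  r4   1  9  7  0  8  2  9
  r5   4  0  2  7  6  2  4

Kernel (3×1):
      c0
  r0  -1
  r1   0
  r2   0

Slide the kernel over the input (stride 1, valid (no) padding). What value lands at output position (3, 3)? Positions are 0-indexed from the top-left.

The receptive field on the input at this output position is [9 / 0 / 7]. Elementwise product with the kernel and sum: 9·-1.

-9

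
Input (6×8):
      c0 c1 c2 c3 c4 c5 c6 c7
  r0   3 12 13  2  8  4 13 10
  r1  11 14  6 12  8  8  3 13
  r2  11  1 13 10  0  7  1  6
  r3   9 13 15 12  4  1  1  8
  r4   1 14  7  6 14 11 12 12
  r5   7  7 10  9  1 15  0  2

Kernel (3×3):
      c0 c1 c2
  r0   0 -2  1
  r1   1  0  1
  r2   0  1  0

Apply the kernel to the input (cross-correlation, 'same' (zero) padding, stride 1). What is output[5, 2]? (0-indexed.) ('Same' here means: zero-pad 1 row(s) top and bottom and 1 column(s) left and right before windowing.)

8

The receptive field on the zero-padded input at this output position is [14 7 6 / 7 10 9 / 0 0 0]. Elementwise product with the kernel and sum: 7·-2 + 6·1 + 7·1 + 9·1 + 0·1.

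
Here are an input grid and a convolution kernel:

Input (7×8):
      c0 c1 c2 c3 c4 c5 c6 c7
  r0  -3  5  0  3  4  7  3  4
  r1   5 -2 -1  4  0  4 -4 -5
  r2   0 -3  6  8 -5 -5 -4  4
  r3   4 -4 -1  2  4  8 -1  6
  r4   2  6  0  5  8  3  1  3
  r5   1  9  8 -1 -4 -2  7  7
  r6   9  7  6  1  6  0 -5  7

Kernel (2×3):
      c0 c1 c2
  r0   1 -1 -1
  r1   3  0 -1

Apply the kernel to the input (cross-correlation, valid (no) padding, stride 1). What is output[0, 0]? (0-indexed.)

The receptive field on the input at this output position is [-3 5 0 / 5 -2 -1]. Elementwise product with the kernel and sum: -3·1 + 5·-1 + 0·-1 + 5·3 + -1·-1.

8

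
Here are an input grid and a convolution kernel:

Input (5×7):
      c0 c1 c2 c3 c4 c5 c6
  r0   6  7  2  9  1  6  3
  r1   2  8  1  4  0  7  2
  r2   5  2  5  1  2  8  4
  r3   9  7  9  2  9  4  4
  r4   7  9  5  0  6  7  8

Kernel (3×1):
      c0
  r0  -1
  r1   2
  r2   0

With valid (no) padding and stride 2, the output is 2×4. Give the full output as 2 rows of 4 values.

-2 0 -1 1
13 13 16 4

Output[0,0]: The receptive field on the input at this output position is [6 / 2 / 5]. Elementwise product with the kernel and sum: 6·-1 + 2·2.
Output[0,1]: The receptive field on the input at this output position is [2 / 1 / 5]. Elementwise product with the kernel and sum: 2·-1 + 1·2.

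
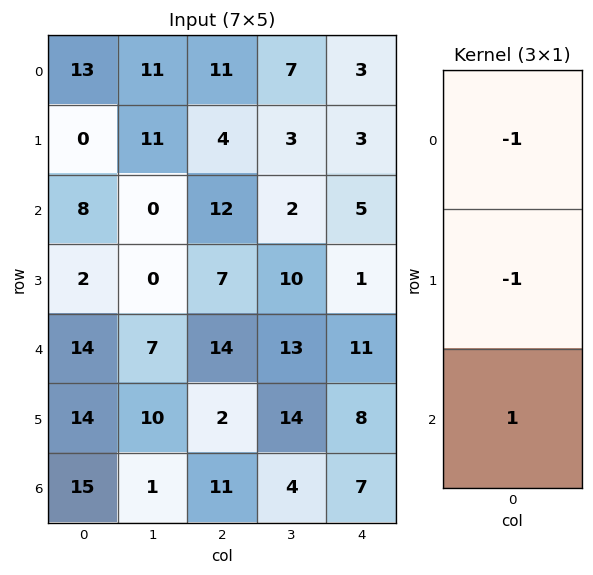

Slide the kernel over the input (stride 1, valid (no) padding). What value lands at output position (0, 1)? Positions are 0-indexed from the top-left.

-22

The receptive field on the input at this output position is [11 / 11 / 0]. Elementwise product with the kernel and sum: 11·-1 + 11·-1 + 0·1.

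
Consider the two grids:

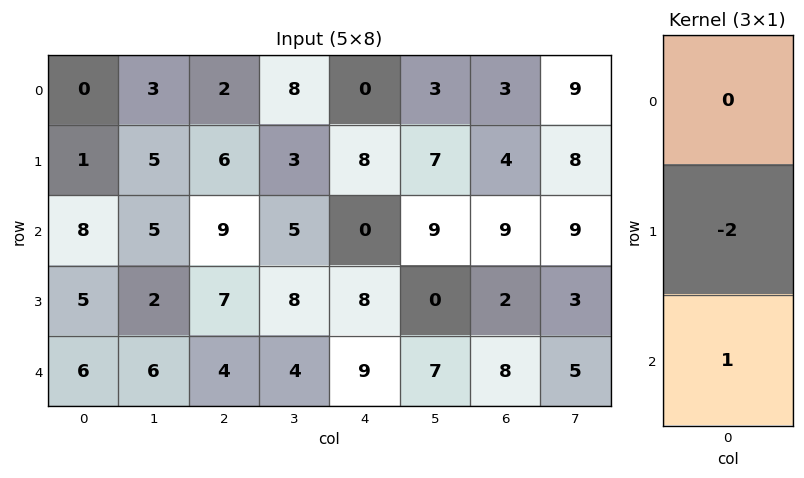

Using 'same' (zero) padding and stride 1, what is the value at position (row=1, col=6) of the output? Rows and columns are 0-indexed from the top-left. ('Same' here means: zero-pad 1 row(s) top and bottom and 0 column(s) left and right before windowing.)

1

The receptive field on the zero-padded input at this output position is [3 / 4 / 9]. Elementwise product with the kernel and sum: 4·-2 + 9·1.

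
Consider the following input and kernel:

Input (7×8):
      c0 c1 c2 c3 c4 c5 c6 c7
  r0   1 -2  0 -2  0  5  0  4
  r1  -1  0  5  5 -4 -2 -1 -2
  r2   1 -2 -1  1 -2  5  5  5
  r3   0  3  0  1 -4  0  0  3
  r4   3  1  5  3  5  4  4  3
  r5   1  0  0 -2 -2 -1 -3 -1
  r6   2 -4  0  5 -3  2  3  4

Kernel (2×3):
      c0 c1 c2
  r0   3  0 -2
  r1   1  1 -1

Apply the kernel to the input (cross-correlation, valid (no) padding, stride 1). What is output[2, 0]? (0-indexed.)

8

The receptive field on the input at this output position is [1 -2 -1 / 0 3 0]. Elementwise product with the kernel and sum: 1·3 + -1·-2 + 0·1 + 3·1 + 0·-1.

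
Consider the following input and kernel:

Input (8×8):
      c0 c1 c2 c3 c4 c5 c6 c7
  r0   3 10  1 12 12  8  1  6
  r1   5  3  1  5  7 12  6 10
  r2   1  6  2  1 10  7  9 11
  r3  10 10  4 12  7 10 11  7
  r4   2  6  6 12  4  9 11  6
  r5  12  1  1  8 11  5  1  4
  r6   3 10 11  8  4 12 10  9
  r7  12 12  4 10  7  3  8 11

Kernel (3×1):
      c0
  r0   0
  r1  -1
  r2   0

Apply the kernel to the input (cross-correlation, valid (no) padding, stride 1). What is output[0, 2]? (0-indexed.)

-1

The receptive field on the input at this output position is [1 / 1 / 2]. Elementwise product with the kernel and sum: 1·-1.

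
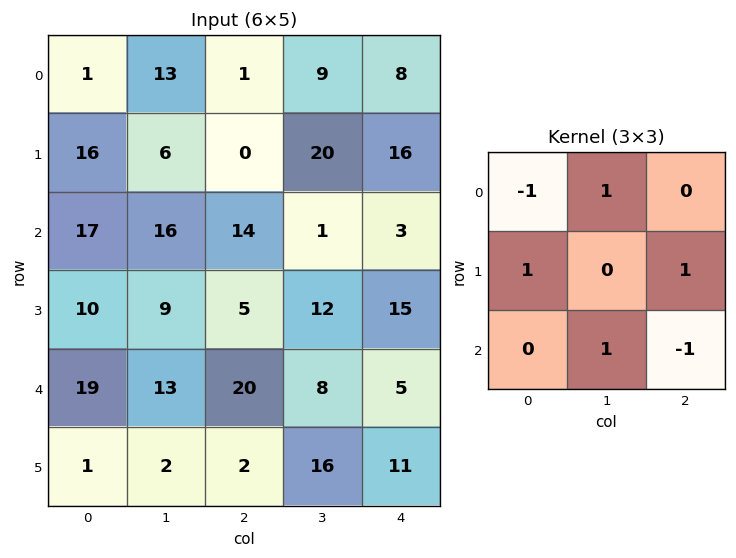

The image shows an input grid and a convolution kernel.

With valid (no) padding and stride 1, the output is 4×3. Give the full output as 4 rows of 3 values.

30 27 22
25 4 34
7 31 10
38 3 37

Output[0,0]: The receptive field on the input at this output position is [1 13 1 / 16 6 0 / 17 16 14]. Elementwise product with the kernel and sum: 1·-1 + 13·1 + 16·1 + 0·1 + 16·1 + 14·-1.
Output[0,1]: The receptive field on the input at this output position is [13 1 9 / 6 0 20 / 16 14 1]. Elementwise product with the kernel and sum: 13·-1 + 1·1 + 6·1 + 20·1 + 14·1 + 1·-1.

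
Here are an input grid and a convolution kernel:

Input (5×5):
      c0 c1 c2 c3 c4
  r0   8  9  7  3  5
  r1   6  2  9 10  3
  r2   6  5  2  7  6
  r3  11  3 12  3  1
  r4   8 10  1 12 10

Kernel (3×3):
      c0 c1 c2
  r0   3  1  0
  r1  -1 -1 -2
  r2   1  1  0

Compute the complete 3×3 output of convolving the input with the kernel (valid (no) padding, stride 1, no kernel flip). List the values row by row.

18 10 8
19 9 31
3 7 9

Output[0,0]: The receptive field on the input at this output position is [8 9 7 / 6 2 9 / 6 5 2]. Elementwise product with the kernel and sum: 8·3 + 9·1 + 6·-1 + 2·-1 + 9·-2 + 6·1 + 5·1.
Output[0,1]: The receptive field on the input at this output position is [9 7 3 / 2 9 10 / 5 2 7]. Elementwise product with the kernel and sum: 9·3 + 7·1 + 2·-1 + 9·-1 + 10·-2 + 5·1 + 2·1.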